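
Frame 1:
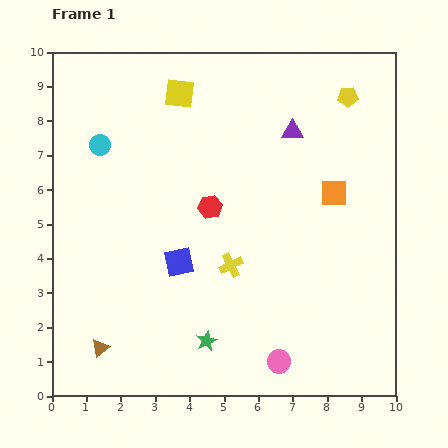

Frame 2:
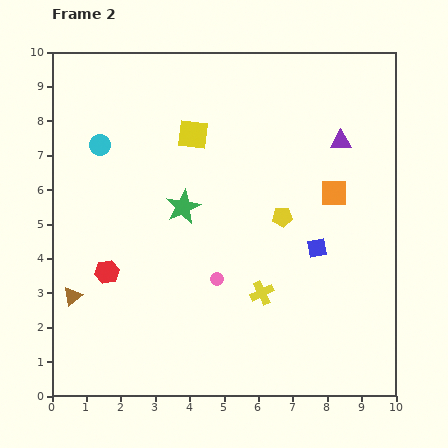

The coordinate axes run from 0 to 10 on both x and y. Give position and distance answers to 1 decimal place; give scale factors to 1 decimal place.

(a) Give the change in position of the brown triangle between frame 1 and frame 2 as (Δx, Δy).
(-0.8, 1.5)

The brown triangle was at (1.4, 1.4) in frame 1 and (0.6, 2.9) in frame 2.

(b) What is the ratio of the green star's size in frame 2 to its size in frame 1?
1.7×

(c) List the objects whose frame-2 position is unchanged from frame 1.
the orange square, the cyan circle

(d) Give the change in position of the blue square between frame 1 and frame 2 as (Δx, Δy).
(4.0, 0.4)

The blue square was at (3.7, 3.9) in frame 1 and (7.7, 4.3) in frame 2.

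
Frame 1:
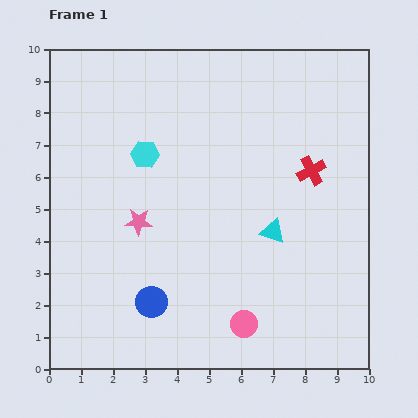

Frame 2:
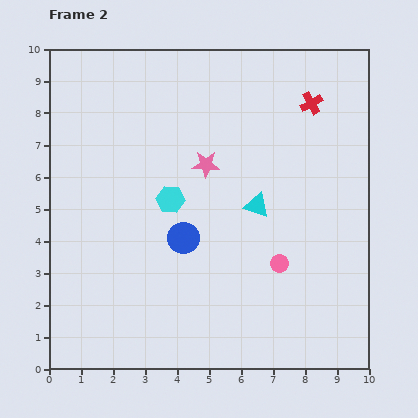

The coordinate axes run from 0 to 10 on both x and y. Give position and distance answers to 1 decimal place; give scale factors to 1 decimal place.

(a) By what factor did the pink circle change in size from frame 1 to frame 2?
0.7×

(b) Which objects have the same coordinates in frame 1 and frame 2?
none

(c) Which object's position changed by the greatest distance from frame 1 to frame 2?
the pink star

(moved 2.8; next 2.2)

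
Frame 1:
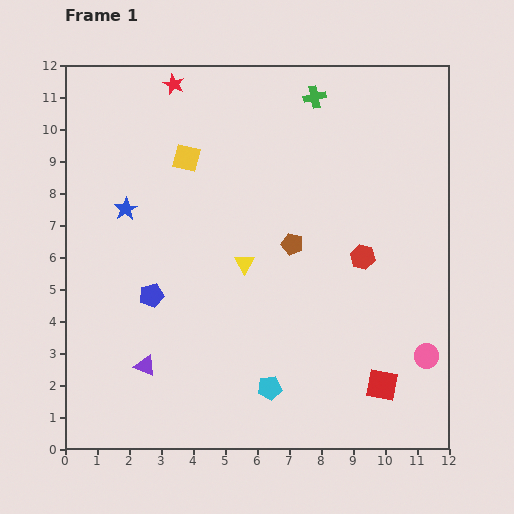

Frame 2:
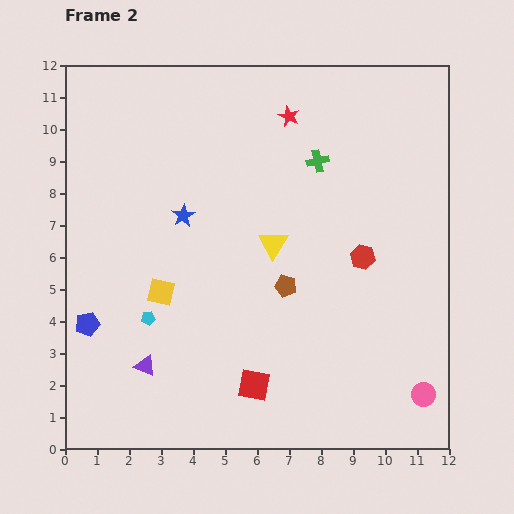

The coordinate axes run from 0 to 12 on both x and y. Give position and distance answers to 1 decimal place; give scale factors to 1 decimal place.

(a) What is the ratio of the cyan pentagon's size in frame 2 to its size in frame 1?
0.6×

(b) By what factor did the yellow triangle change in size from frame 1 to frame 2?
1.5×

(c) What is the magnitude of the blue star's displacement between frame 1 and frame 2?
1.8

The blue star moved from (1.9, 7.5) to (3.7, 7.3), a distance of √(1.8² + 0.2²) ≈ 1.8.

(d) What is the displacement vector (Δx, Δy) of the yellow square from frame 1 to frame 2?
(-0.8, -4.2)

The yellow square was at (3.8, 9.1) in frame 1 and (3.0, 4.9) in frame 2.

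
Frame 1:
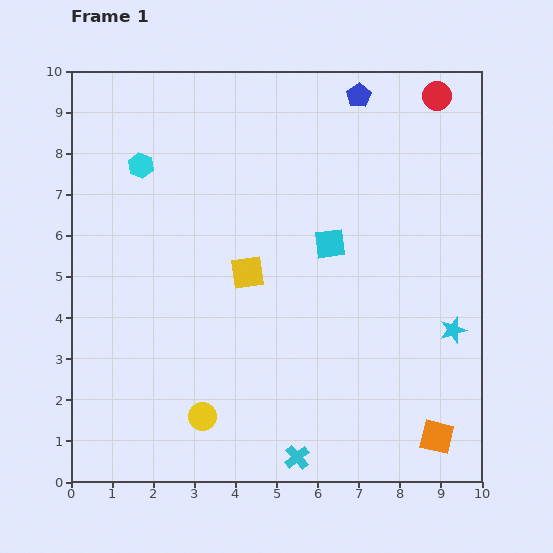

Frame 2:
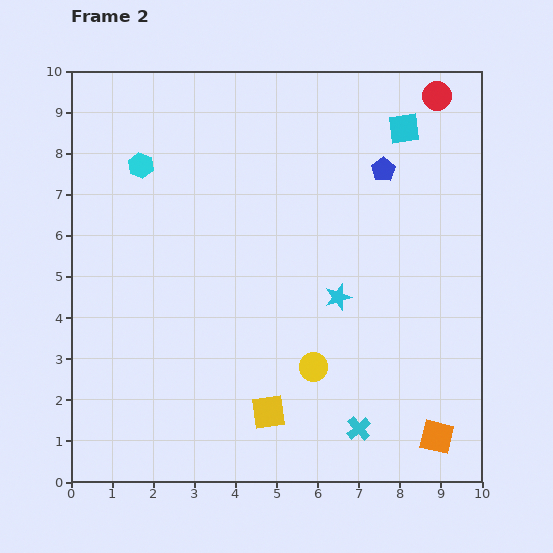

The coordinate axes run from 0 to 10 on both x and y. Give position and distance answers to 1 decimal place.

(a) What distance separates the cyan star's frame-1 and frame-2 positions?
2.9

The cyan star moved from (9.3, 3.7) to (6.5, 4.5), a distance of √(2.8² + 0.8²) ≈ 2.9.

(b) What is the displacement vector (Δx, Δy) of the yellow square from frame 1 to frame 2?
(0.5, -3.4)

The yellow square was at (4.3, 5.1) in frame 1 and (4.8, 1.7) in frame 2.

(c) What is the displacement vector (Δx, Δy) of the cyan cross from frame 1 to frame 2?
(1.5, 0.7)

The cyan cross was at (5.5, 0.6) in frame 1 and (7.0, 1.3) in frame 2.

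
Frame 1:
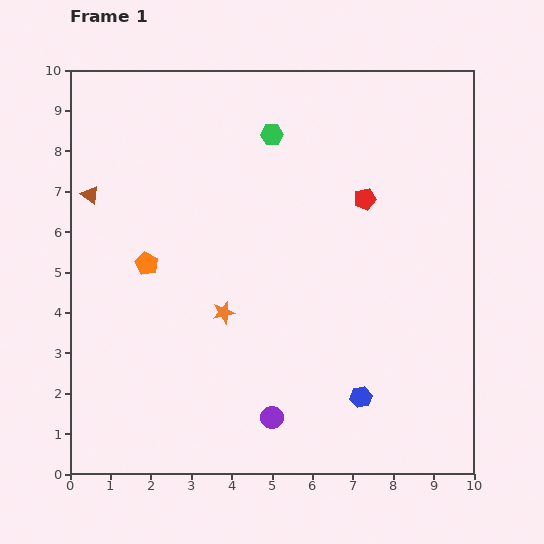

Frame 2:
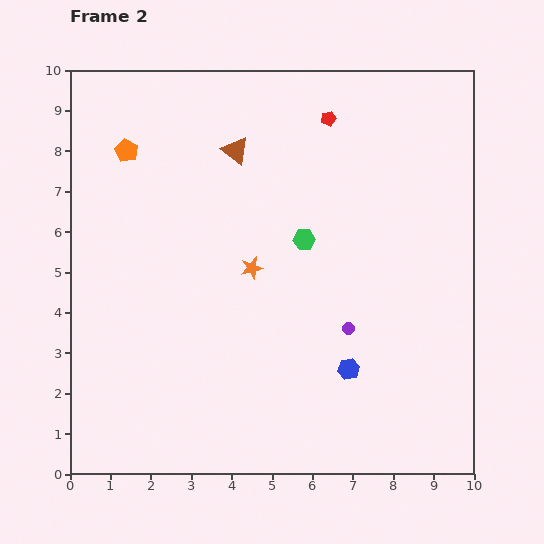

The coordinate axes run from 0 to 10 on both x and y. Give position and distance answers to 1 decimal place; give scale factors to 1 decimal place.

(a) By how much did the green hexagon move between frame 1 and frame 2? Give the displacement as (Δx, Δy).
(0.8, -2.6)

The green hexagon was at (5.0, 8.4) in frame 1 and (5.8, 5.8) in frame 2.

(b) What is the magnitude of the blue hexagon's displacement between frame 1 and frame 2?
0.8

The blue hexagon moved from (7.2, 1.9) to (6.9, 2.6), a distance of √(0.3² + 0.7²) ≈ 0.8.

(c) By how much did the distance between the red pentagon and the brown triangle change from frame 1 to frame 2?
-4.4

Distance in frame 1: 6.8. Distance in frame 2: 2.4.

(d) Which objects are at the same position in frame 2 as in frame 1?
none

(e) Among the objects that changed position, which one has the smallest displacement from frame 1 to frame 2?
the blue hexagon

(moved 0.8)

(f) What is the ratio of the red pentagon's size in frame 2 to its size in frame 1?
0.7×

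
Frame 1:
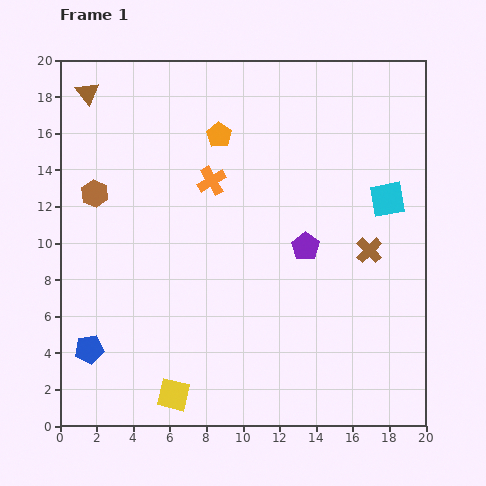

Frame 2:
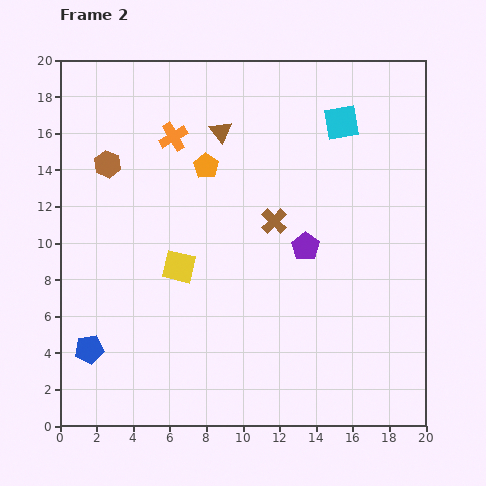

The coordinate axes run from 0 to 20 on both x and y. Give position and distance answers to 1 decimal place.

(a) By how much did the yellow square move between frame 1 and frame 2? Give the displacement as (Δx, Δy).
(0.3, 7.0)

The yellow square was at (6.2, 1.7) in frame 1 and (6.5, 8.7) in frame 2.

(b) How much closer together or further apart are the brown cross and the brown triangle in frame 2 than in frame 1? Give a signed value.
-11.9

Distance in frame 1: 17.6. Distance in frame 2: 5.7.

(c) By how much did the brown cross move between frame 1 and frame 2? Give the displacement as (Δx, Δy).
(-5.2, 1.6)

The brown cross was at (16.9, 9.6) in frame 1 and (11.7, 11.2) in frame 2.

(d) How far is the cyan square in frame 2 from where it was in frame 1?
4.9

The cyan square moved from (17.9, 12.4) to (15.4, 16.6), a distance of √(2.5² + 4.2²) ≈ 4.9.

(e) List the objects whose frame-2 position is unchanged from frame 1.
the purple pentagon, the blue pentagon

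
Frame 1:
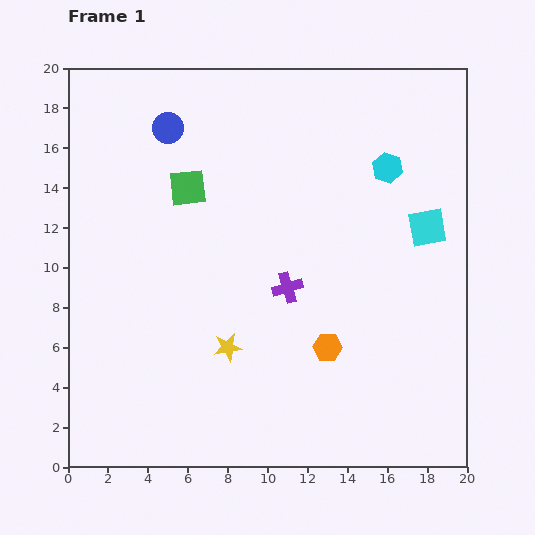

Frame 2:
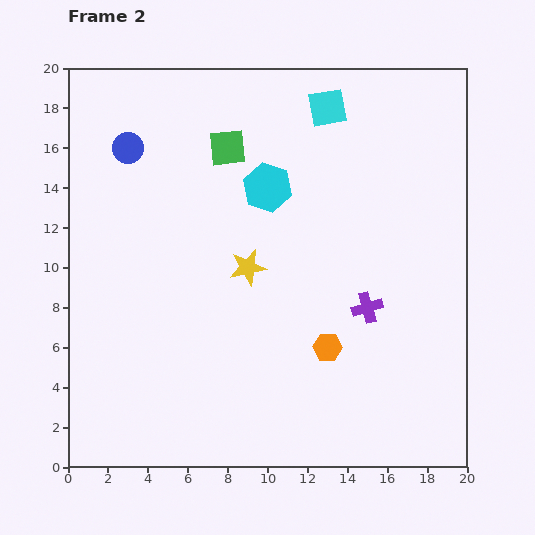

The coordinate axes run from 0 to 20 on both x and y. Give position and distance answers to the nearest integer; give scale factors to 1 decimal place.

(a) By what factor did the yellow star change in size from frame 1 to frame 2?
1.3×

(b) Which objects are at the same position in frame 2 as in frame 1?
the orange hexagon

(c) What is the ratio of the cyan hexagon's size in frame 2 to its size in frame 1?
1.6×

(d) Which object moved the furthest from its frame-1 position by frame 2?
the cyan square

(moved 8; next 6)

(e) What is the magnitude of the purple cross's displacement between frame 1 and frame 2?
4

The purple cross moved from (11, 9) to (15, 8), a distance of √(4² + 1²) ≈ 4.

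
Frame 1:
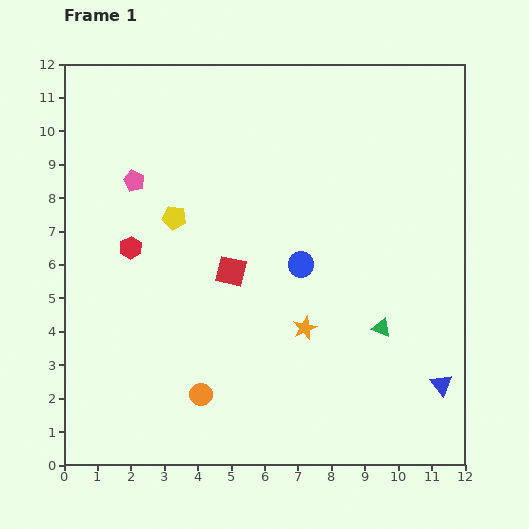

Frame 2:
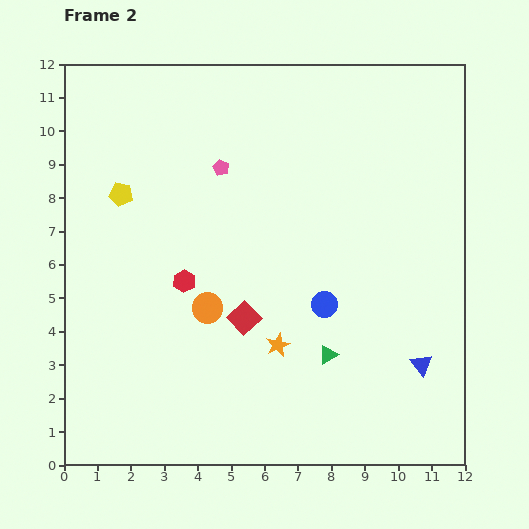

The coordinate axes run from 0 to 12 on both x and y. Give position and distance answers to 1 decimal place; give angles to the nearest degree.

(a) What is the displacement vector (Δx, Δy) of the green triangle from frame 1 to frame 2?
(-1.6, -0.8)

The green triangle was at (9.5, 4.1) in frame 1 and (7.9, 3.3) in frame 2.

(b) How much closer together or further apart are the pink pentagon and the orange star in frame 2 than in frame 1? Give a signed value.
-1.1

Distance in frame 1: 6.7. Distance in frame 2: 5.6.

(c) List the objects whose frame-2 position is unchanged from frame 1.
none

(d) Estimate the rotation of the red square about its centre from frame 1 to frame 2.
33° clockwise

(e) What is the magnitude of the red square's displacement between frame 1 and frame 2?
1.5

The red square moved from (5.0, 5.8) to (5.4, 4.4), a distance of √(0.4² + 1.4²) ≈ 1.5.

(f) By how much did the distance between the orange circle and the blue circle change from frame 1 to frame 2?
-1.4

Distance in frame 1: 4.9. Distance in frame 2: 3.5.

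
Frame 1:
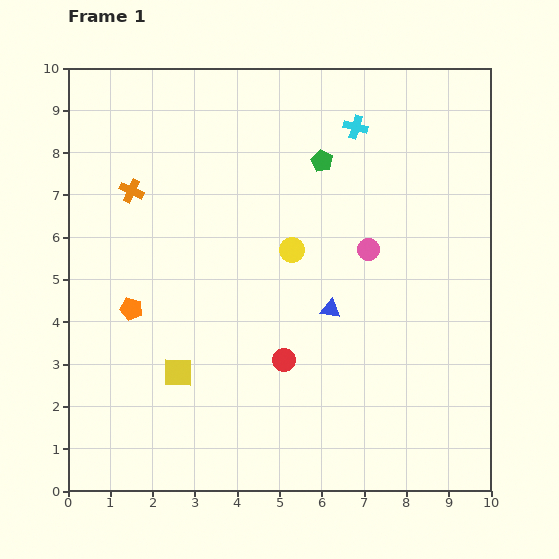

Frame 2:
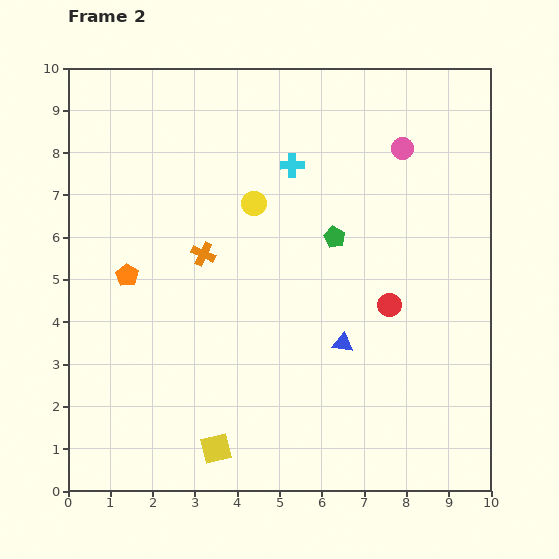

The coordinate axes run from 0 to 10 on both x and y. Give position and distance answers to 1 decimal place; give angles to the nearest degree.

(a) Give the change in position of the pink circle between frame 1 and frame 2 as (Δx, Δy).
(0.8, 2.4)

The pink circle was at (7.1, 5.7) in frame 1 and (7.9, 8.1) in frame 2.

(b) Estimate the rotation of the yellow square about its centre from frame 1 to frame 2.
15° counter-clockwise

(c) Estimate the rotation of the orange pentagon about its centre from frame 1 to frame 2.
19° clockwise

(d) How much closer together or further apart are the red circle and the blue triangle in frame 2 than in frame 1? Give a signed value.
-0.2

Distance in frame 1: 1.6. Distance in frame 2: 1.4.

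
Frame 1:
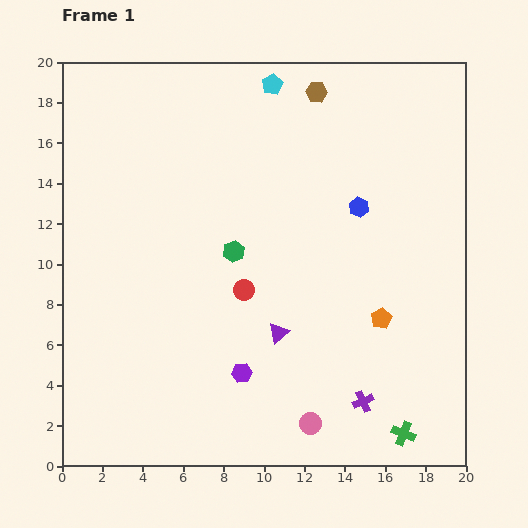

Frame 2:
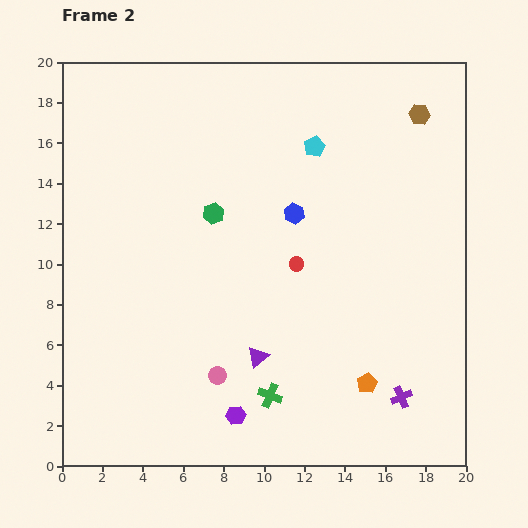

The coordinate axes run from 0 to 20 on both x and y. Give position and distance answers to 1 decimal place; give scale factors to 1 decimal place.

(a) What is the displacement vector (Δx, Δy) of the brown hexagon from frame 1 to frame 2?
(5.1, -1.1)

The brown hexagon was at (12.6, 18.5) in frame 1 and (17.7, 17.4) in frame 2.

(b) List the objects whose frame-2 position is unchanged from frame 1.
none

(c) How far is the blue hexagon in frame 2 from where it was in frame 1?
3.2

The blue hexagon moved from (14.7, 12.8) to (11.5, 12.5), a distance of √(3.2² + 0.3²) ≈ 3.2.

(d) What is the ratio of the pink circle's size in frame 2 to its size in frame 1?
0.8×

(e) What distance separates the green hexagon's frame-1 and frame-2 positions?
2.1

The green hexagon moved from (8.5, 10.6) to (7.5, 12.5), a distance of √(1.0² + 1.9²) ≈ 2.1.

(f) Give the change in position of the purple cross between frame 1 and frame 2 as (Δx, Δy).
(1.9, 0.2)

The purple cross was at (14.9, 3.2) in frame 1 and (16.8, 3.4) in frame 2.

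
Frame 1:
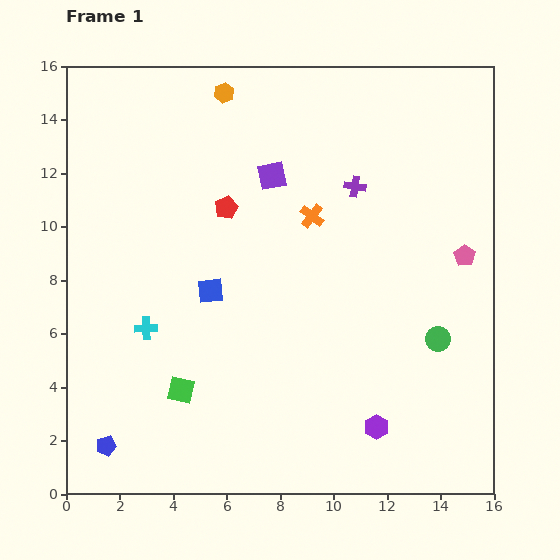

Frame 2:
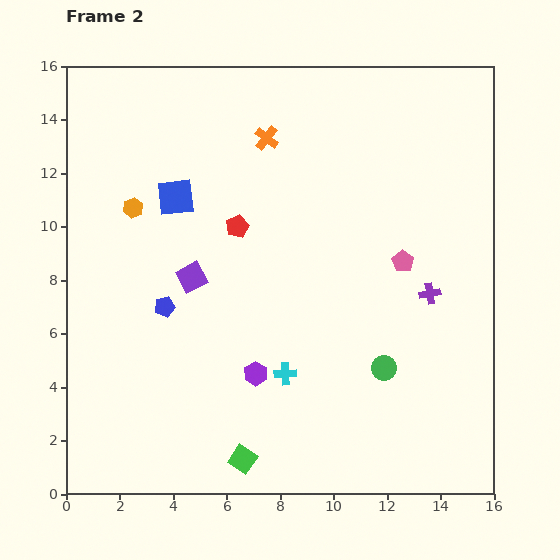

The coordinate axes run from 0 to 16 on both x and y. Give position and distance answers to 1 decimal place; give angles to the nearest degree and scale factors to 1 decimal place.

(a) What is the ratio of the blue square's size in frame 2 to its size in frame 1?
1.5×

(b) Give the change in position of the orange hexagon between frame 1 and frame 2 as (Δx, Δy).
(-3.4, -4.3)

The orange hexagon was at (5.9, 15.0) in frame 1 and (2.5, 10.7) in frame 2.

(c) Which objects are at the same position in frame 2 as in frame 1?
none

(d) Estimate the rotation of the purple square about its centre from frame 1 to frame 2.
16° counter-clockwise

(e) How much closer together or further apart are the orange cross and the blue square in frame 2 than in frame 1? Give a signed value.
-0.7

Distance in frame 1: 4.7. Distance in frame 2: 4.0.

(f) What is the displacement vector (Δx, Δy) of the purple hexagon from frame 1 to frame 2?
(-4.5, 2.0)

The purple hexagon was at (11.6, 2.5) in frame 1 and (7.1, 4.5) in frame 2.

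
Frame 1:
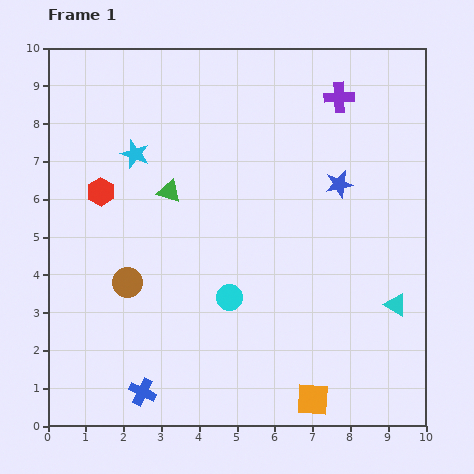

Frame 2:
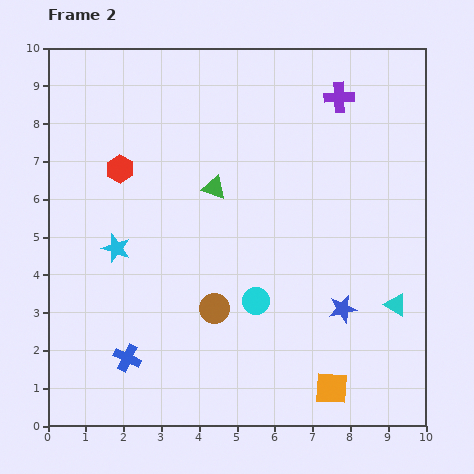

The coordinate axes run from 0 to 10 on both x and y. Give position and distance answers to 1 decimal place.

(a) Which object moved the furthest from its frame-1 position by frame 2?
the blue star

(moved 3.3; next 2.5)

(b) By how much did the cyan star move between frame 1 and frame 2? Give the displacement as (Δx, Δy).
(-0.5, -2.5)

The cyan star was at (2.3, 7.2) in frame 1 and (1.8, 4.7) in frame 2.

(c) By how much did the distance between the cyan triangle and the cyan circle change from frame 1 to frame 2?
-0.7

Distance in frame 1: 4.4. Distance in frame 2: 3.7.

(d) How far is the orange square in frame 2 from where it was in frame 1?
0.6

The orange square moved from (7.0, 0.7) to (7.5, 1.0), a distance of √(0.5² + 0.3²) ≈ 0.6.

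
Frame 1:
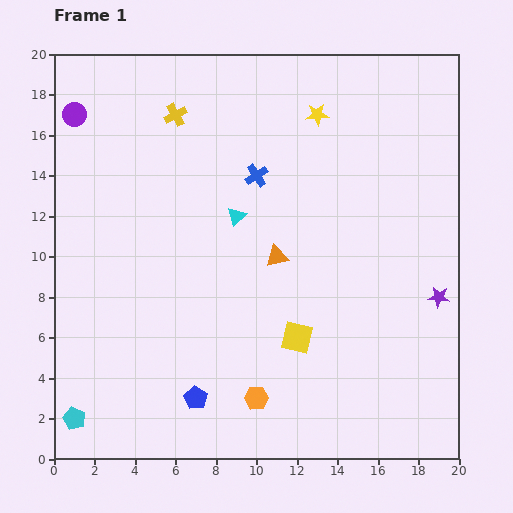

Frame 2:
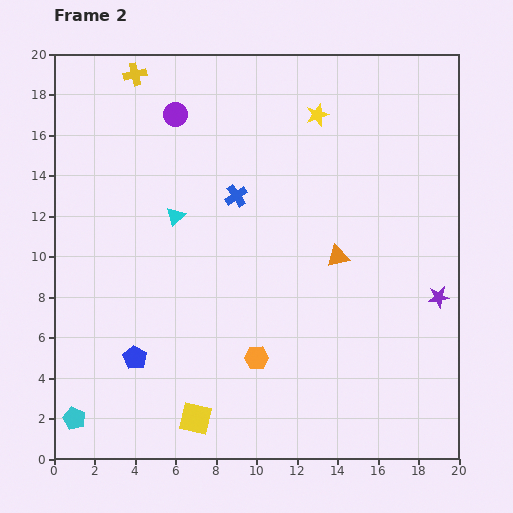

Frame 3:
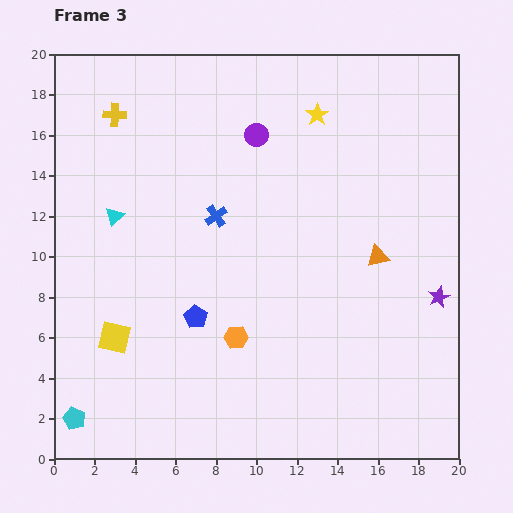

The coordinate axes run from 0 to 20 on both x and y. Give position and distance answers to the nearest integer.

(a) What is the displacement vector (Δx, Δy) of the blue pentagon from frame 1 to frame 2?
(-3, 2)

The blue pentagon was at (7, 3) in frame 1 and (4, 5) in frame 2.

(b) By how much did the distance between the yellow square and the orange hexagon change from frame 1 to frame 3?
+2

Distance in frame 1: 4. Distance in frame 3: 6.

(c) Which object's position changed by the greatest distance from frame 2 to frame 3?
the yellow square

(moved 6; next 4)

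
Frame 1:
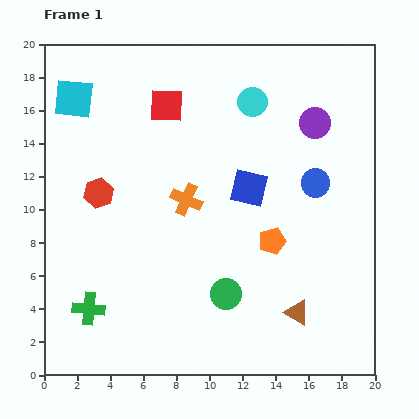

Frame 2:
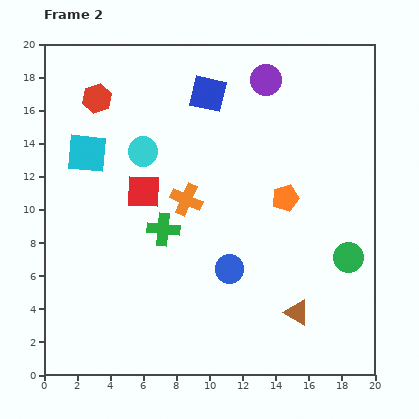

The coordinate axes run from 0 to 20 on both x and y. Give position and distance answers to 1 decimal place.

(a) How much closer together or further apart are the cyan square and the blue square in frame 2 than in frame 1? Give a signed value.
-3.8

Distance in frame 1: 11.9. Distance in frame 2: 8.1.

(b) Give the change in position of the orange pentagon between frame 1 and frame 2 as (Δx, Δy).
(0.8, 2.6)

The orange pentagon was at (13.8, 8.1) in frame 1 and (14.6, 10.7) in frame 2.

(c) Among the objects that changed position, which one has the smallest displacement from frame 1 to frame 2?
the orange pentagon

(moved 2.7)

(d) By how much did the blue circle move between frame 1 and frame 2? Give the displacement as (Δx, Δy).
(-5.2, -5.2)

The blue circle was at (16.4, 11.6) in frame 1 and (11.2, 6.4) in frame 2.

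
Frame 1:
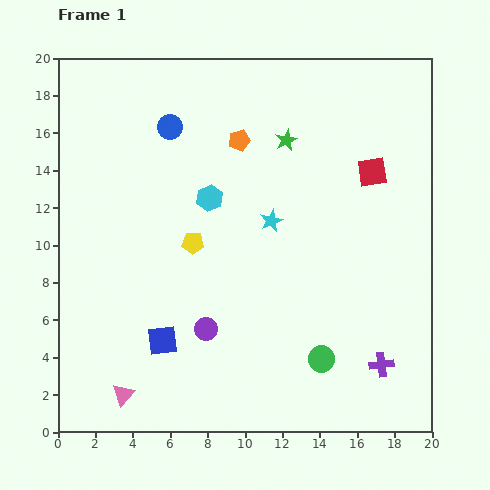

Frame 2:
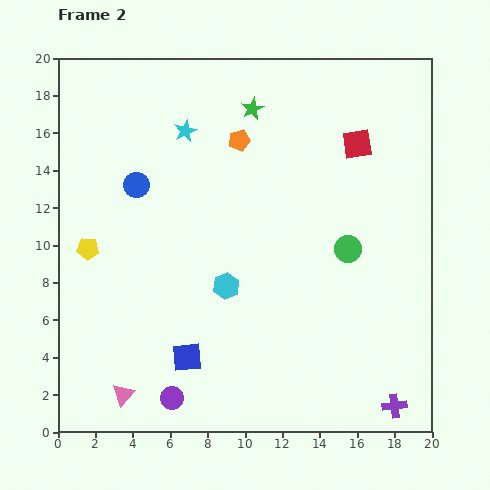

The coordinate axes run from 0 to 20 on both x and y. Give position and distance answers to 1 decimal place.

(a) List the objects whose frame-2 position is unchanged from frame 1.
the pink triangle, the orange pentagon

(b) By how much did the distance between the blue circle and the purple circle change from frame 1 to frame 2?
+0.6

Distance in frame 1: 11.0. Distance in frame 2: 11.6.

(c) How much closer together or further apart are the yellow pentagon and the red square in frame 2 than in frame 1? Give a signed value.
+5.2

Distance in frame 1: 10.3. Distance in frame 2: 15.5.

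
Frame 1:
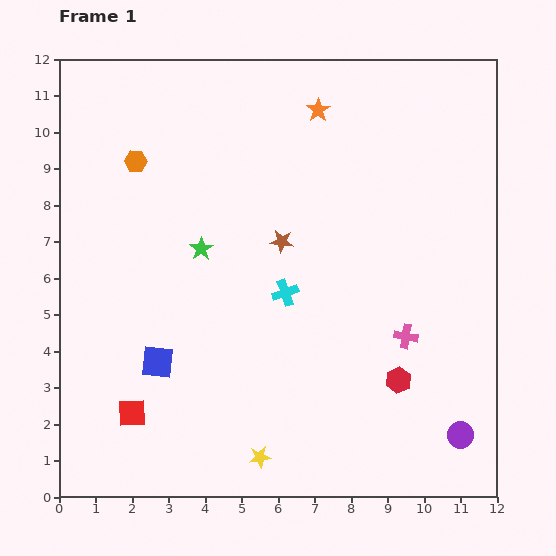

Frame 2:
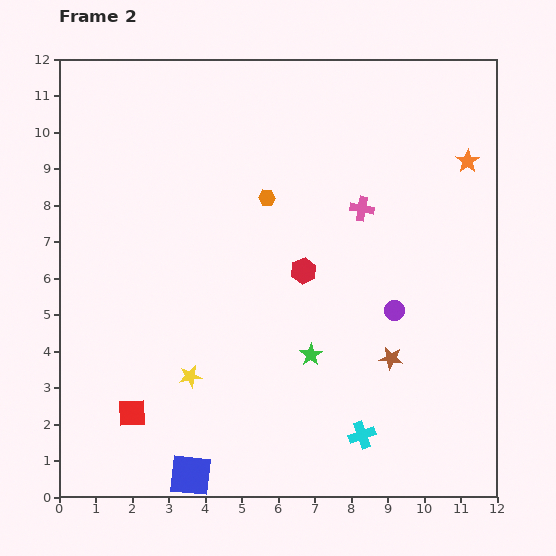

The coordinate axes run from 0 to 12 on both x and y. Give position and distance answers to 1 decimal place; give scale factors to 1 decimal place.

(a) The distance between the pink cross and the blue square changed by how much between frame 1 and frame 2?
+1.9

Distance in frame 1: 6.8. Distance in frame 2: 8.7.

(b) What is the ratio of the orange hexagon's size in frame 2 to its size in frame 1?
0.8×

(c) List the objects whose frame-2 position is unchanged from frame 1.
the red square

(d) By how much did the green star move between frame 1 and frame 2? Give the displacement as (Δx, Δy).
(3.0, -2.9)

The green star was at (3.9, 6.8) in frame 1 and (6.9, 3.9) in frame 2.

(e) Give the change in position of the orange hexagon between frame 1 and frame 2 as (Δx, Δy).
(3.6, -1.0)

The orange hexagon was at (2.1, 9.2) in frame 1 and (5.7, 8.2) in frame 2.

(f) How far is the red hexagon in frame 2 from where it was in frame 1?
4.0

The red hexagon moved from (9.3, 3.2) to (6.7, 6.2), a distance of √(2.6² + 3.0²) ≈ 4.0.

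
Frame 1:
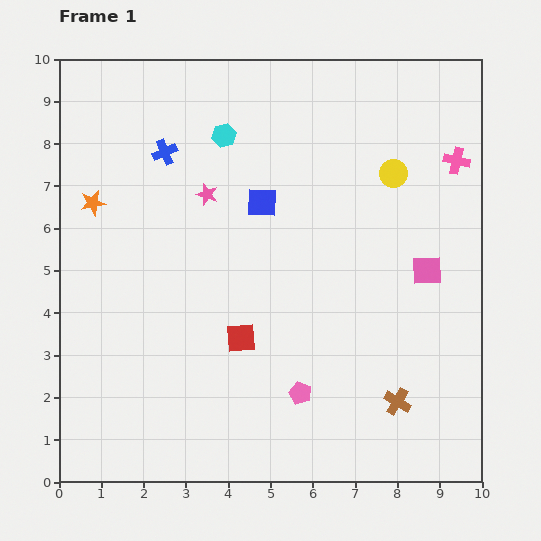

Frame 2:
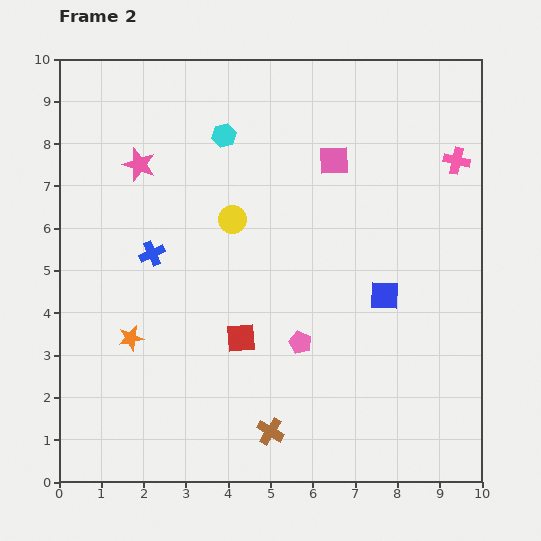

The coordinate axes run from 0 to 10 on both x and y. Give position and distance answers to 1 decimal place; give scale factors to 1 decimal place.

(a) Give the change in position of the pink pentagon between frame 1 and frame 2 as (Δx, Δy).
(0.0, 1.2)

The pink pentagon was at (5.7, 2.1) in frame 1 and (5.7, 3.3) in frame 2.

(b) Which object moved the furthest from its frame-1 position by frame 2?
the yellow circle

(moved 4.0; next 3.6)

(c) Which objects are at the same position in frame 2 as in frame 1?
the cyan hexagon, the pink cross, the red square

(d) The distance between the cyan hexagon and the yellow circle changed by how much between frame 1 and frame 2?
-2.1

Distance in frame 1: 4.1. Distance in frame 2: 2.0.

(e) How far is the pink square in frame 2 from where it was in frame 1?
3.4

The pink square moved from (8.7, 5.0) to (6.5, 7.6), a distance of √(2.2² + 2.6²) ≈ 3.4.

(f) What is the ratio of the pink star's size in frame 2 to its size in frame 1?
1.5×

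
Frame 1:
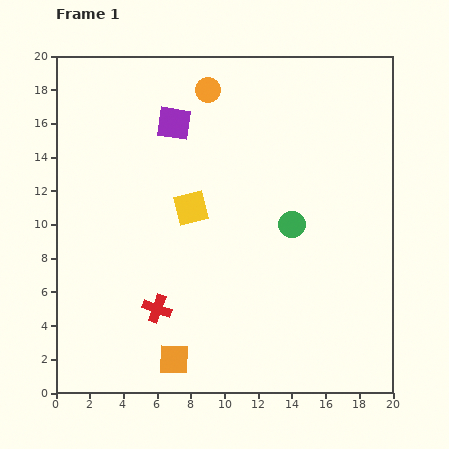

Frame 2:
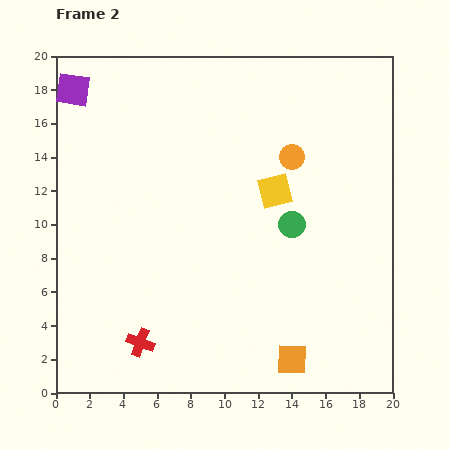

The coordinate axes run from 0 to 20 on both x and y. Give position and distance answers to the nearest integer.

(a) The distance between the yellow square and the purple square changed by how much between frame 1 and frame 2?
+8

Distance in frame 1: 5. Distance in frame 2: 13.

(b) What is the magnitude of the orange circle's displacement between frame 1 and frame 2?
6

The orange circle moved from (9, 18) to (14, 14), a distance of √(5² + 4²) ≈ 6.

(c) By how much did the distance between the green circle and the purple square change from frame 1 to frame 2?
+6

Distance in frame 1: 9. Distance in frame 2: 15.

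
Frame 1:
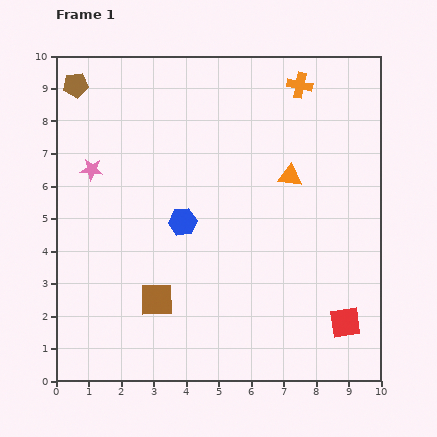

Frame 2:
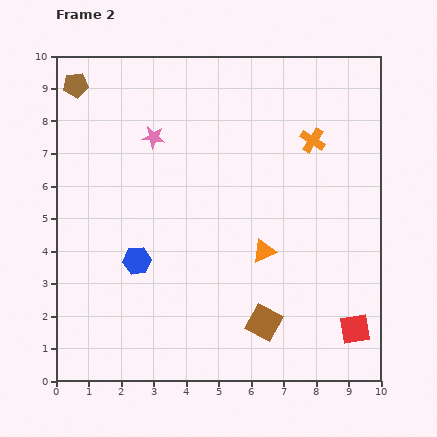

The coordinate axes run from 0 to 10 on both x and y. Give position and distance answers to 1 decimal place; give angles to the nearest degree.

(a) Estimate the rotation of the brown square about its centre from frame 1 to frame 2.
30° clockwise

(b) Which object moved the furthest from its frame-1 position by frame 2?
the brown square

(moved 3.4; next 2.4)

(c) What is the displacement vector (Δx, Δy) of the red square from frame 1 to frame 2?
(0.3, -0.2)

The red square was at (8.9, 1.8) in frame 1 and (9.2, 1.6) in frame 2.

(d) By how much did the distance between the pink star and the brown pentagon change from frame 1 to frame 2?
+0.3

Distance in frame 1: 2.6. Distance in frame 2: 2.9.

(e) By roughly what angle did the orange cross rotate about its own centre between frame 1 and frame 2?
21° clockwise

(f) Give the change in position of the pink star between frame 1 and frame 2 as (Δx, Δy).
(1.9, 1.0)

The pink star was at (1.1, 6.5) in frame 1 and (3.0, 7.5) in frame 2.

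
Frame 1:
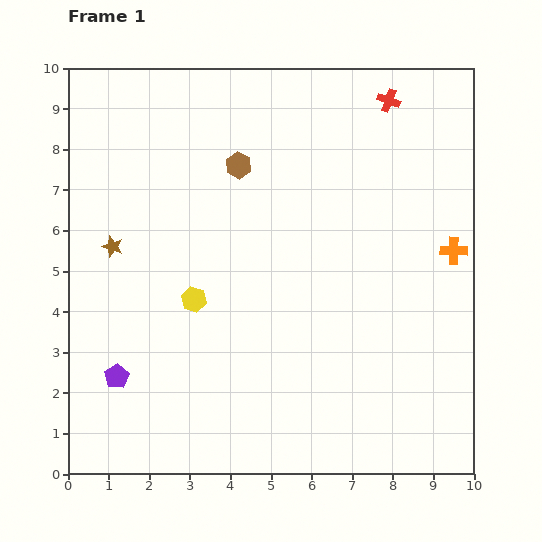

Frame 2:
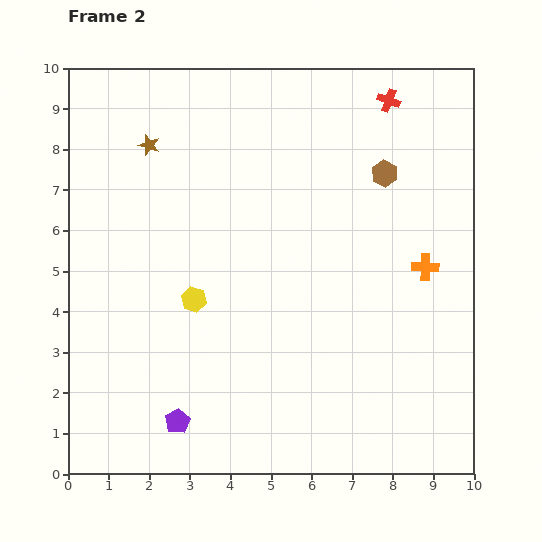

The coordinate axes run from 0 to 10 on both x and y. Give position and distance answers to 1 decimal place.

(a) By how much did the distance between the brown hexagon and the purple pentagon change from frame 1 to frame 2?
+2.0

Distance in frame 1: 6.0. Distance in frame 2: 8.0.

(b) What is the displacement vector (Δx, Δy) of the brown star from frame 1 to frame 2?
(0.9, 2.5)

The brown star was at (1.1, 5.6) in frame 1 and (2.0, 8.1) in frame 2.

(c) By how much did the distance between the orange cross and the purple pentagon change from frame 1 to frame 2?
-1.7

Distance in frame 1: 8.9. Distance in frame 2: 7.2.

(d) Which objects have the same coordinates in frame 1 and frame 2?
the yellow hexagon, the red cross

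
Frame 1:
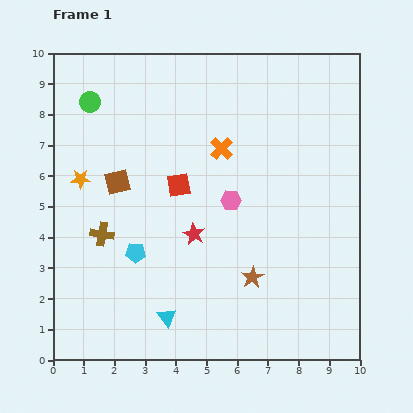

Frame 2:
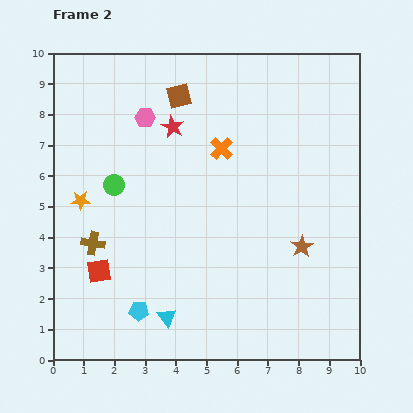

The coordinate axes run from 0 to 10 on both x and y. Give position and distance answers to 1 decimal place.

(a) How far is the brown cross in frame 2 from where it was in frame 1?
0.4

The brown cross moved from (1.6, 4.1) to (1.3, 3.8), a distance of √(0.3² + 0.3²) ≈ 0.4.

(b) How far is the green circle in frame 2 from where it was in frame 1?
2.8

The green circle moved from (1.2, 8.4) to (2.0, 5.7), a distance of √(0.8² + 2.7²) ≈ 2.8.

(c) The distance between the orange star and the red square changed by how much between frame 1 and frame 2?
-0.8

Distance in frame 1: 3.2. Distance in frame 2: 2.4.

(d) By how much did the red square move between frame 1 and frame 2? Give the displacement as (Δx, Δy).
(-2.6, -2.8)

The red square was at (4.1, 5.7) in frame 1 and (1.5, 2.9) in frame 2.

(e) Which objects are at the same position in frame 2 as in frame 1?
the orange cross, the cyan triangle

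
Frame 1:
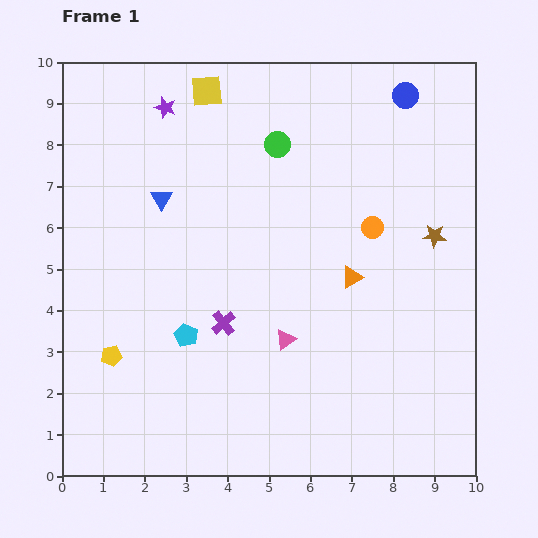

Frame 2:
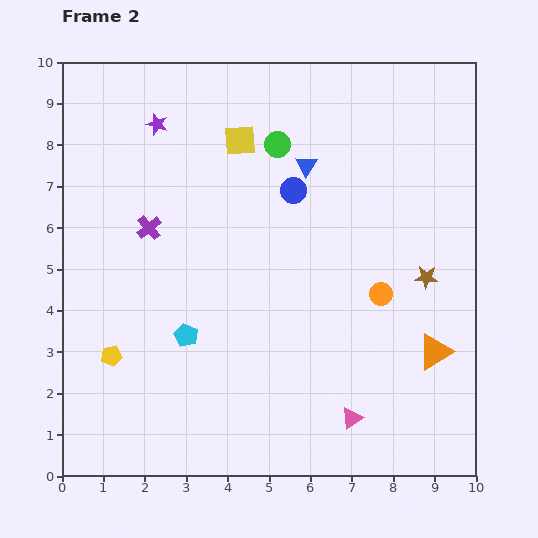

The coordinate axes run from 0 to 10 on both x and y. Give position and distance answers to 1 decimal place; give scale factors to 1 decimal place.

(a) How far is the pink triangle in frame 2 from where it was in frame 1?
2.5

The pink triangle moved from (5.4, 3.3) to (7.0, 1.4), a distance of √(1.6² + 1.9²) ≈ 2.5.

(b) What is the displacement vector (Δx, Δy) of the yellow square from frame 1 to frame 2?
(0.8, -1.2)

The yellow square was at (3.5, 9.3) in frame 1 and (4.3, 8.1) in frame 2.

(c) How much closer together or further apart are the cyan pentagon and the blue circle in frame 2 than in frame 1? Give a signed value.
-3.5

Distance in frame 1: 7.9. Distance in frame 2: 4.4.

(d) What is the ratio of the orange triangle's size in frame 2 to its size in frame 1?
1.6×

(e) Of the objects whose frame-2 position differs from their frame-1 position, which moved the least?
the purple star

(moved 0.4)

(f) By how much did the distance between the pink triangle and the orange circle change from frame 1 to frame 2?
-0.3

Distance in frame 1: 3.4. Distance in frame 2: 3.1.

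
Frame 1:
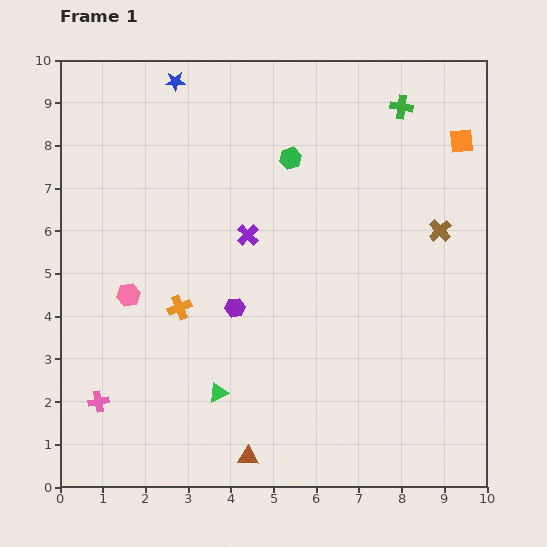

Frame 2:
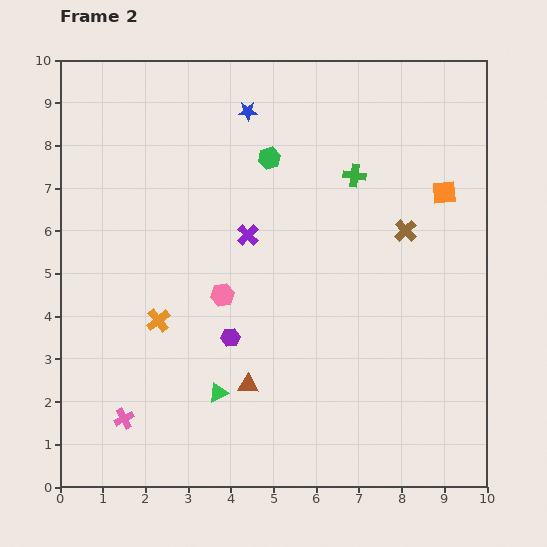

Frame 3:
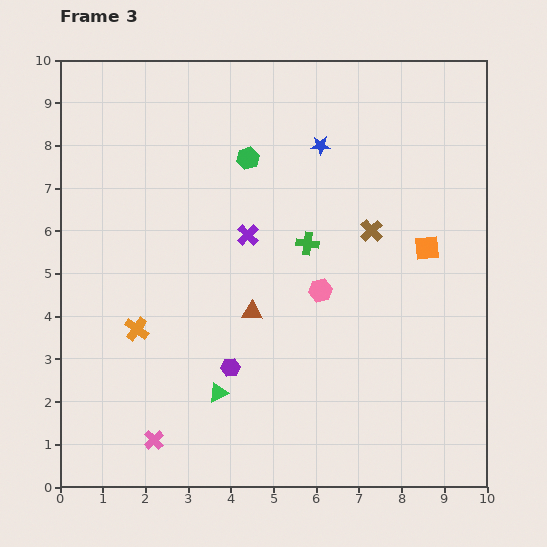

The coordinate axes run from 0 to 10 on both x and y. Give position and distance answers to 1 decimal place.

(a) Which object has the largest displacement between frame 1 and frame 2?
the pink hexagon

(moved 2.2; next 1.9)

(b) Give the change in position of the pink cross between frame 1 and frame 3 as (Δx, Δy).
(1.3, -0.9)

The pink cross was at (0.9, 2.0) in frame 1 and (2.2, 1.1) in frame 3.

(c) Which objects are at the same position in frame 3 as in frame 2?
the purple cross, the green triangle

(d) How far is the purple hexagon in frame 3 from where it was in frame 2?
0.7

The purple hexagon moved from (4.0, 3.5) to (4.0, 2.8), a distance of √(0.0² + 0.7²) ≈ 0.7.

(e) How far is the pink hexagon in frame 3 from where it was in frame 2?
2.3

The pink hexagon moved from (3.8, 4.5) to (6.1, 4.6), a distance of √(2.3² + 0.1²) ≈ 2.3.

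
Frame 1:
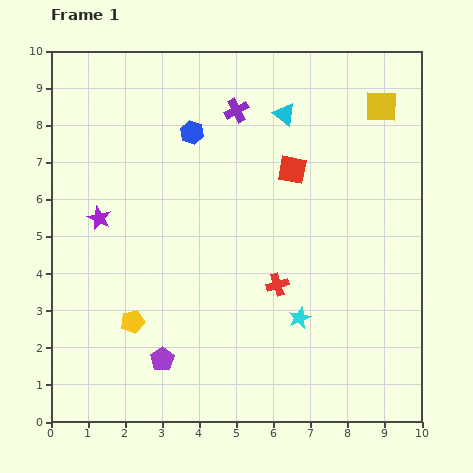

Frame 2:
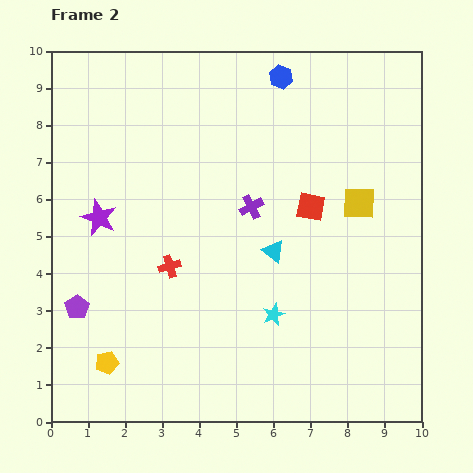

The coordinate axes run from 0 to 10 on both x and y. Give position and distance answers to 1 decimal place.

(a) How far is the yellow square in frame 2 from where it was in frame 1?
2.7

The yellow square moved from (8.9, 8.5) to (8.3, 5.9), a distance of √(0.6² + 2.6²) ≈ 2.7.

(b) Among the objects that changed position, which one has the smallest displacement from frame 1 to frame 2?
the cyan star

(moved 0.7)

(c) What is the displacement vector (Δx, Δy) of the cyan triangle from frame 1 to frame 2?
(-0.3, -3.7)

The cyan triangle was at (6.3, 8.3) in frame 1 and (6.0, 4.6) in frame 2.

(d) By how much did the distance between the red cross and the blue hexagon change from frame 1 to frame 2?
+1.2

Distance in frame 1: 4.7. Distance in frame 2: 5.9.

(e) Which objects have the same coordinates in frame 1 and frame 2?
the purple star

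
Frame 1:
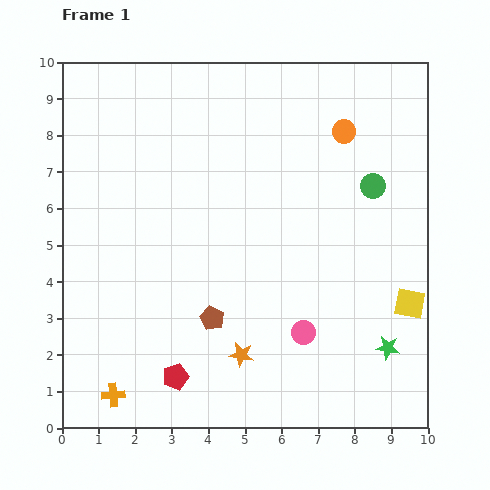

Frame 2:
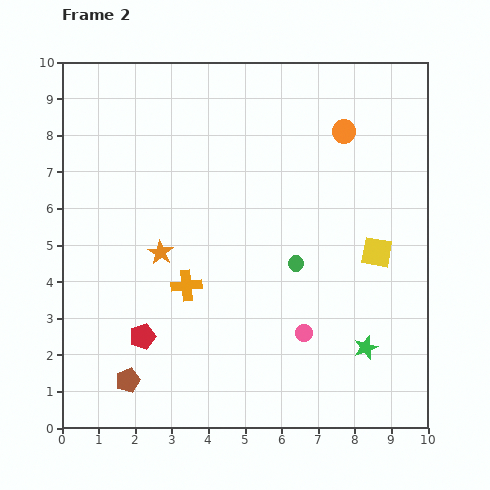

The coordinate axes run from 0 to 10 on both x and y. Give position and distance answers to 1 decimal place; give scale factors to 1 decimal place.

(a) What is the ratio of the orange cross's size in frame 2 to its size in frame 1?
1.3×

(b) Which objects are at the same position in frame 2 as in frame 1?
the orange circle, the pink circle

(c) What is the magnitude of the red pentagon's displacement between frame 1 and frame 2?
1.4

The red pentagon moved from (3.1, 1.4) to (2.2, 2.5), a distance of √(0.9² + 1.1²) ≈ 1.4.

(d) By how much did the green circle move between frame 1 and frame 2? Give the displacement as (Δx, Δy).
(-2.1, -2.1)

The green circle was at (8.5, 6.6) in frame 1 and (6.4, 4.5) in frame 2.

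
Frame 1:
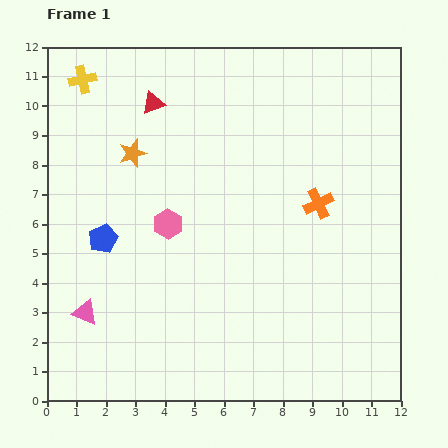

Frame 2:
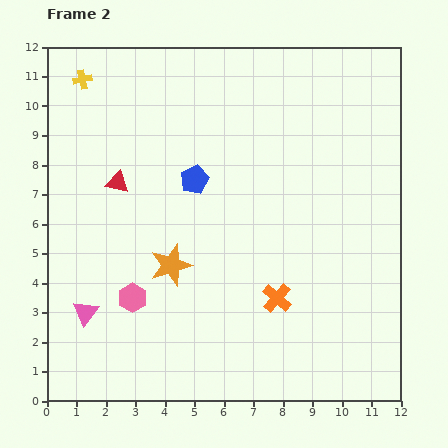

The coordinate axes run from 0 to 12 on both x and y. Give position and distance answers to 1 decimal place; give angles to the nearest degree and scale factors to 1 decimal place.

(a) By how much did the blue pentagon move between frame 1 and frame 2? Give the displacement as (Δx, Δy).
(3.1, 2.0)

The blue pentagon was at (1.9, 5.5) in frame 1 and (5.0, 7.5) in frame 2.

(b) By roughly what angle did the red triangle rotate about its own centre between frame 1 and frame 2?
33° clockwise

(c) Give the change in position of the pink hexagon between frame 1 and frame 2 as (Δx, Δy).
(-1.2, -2.5)

The pink hexagon was at (4.1, 6.0) in frame 1 and (2.9, 3.5) in frame 2.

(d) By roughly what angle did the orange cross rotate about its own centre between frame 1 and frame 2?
23° counter-clockwise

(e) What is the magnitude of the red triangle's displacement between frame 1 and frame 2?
3.0

The red triangle moved from (3.6, 10.1) to (2.4, 7.4), a distance of √(1.2² + 2.7²) ≈ 3.0.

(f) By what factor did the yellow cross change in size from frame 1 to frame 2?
0.7×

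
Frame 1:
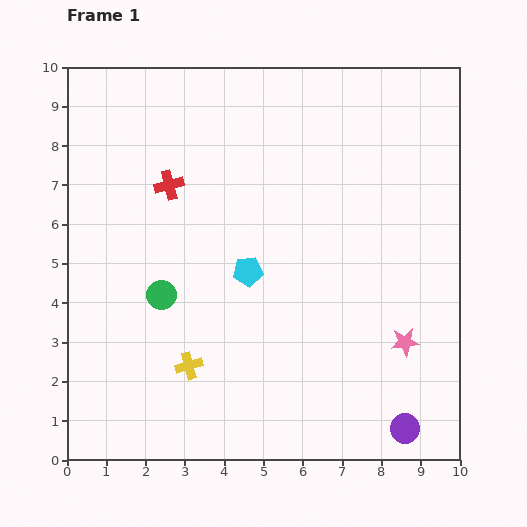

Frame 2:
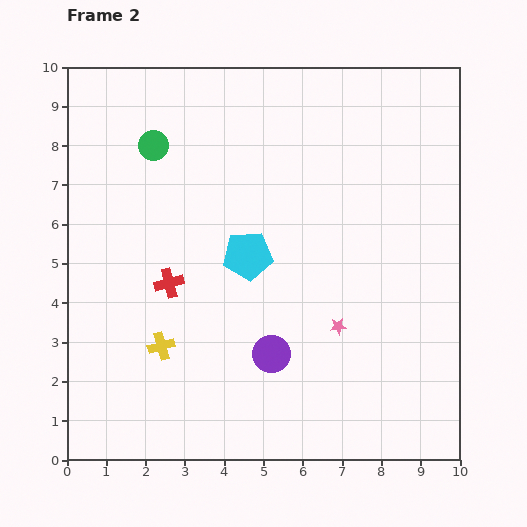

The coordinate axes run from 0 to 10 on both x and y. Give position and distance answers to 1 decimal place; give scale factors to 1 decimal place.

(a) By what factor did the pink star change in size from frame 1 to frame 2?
0.6×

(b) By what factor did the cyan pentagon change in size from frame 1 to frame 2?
1.7×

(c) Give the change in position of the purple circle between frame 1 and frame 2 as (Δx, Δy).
(-3.4, 1.9)

The purple circle was at (8.6, 0.8) in frame 1 and (5.2, 2.7) in frame 2.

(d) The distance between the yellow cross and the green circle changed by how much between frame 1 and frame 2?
+3.2

Distance in frame 1: 1.9. Distance in frame 2: 5.1.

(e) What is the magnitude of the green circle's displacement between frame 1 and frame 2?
3.8

The green circle moved from (2.4, 4.2) to (2.2, 8.0), a distance of √(0.2² + 3.8²) ≈ 3.8.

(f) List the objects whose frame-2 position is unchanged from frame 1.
none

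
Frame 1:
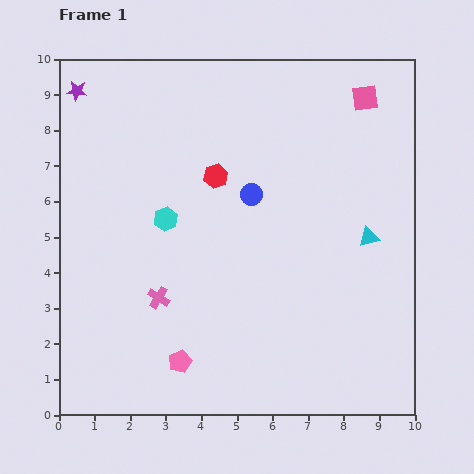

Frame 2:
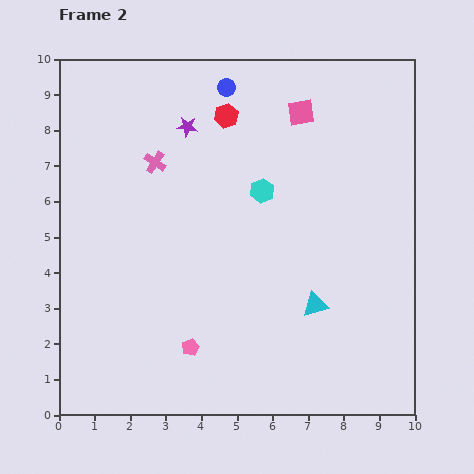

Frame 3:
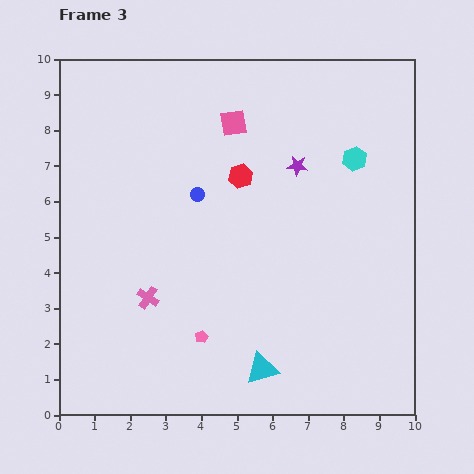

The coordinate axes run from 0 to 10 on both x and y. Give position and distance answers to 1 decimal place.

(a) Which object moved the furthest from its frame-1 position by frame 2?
the pink cross

(moved 3.8; next 3.3)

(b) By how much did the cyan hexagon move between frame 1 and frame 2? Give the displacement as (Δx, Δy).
(2.7, 0.8)

The cyan hexagon was at (3.0, 5.5) in frame 1 and (5.7, 6.3) in frame 2.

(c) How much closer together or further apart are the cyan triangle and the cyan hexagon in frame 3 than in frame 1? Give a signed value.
+0.7

Distance in frame 1: 5.7. Distance in frame 3: 6.4.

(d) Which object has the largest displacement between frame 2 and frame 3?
the pink cross

(moved 3.8; next 3.3)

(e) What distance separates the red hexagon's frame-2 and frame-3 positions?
1.7

The red hexagon moved from (4.7, 8.4) to (5.1, 6.7), a distance of √(0.4² + 1.7²) ≈ 1.7.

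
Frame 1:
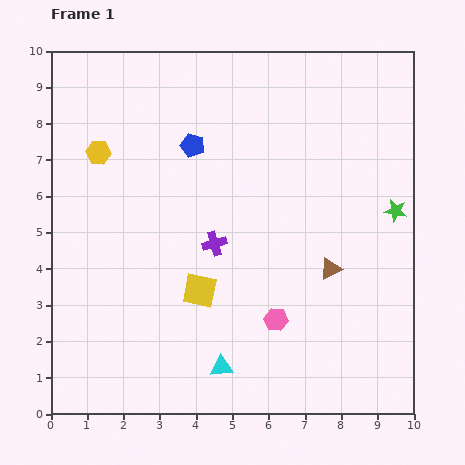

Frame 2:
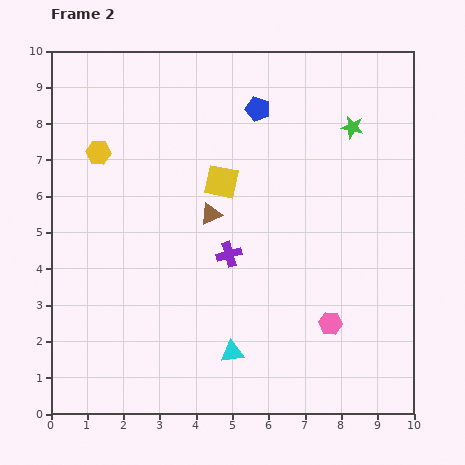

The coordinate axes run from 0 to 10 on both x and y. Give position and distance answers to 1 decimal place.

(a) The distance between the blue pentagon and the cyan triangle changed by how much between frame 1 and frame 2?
+0.5

Distance in frame 1: 6.2. Distance in frame 2: 6.7.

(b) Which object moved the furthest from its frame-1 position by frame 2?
the brown triangle

(moved 3.6; next 3.1)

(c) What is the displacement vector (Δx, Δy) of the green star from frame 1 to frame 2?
(-1.2, 2.3)

The green star was at (9.5, 5.6) in frame 1 and (8.3, 7.9) in frame 2.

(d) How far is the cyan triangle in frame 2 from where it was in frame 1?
0.5

The cyan triangle moved from (4.7, 1.3) to (5.0, 1.7), a distance of √(0.3² + 0.4²) ≈ 0.5.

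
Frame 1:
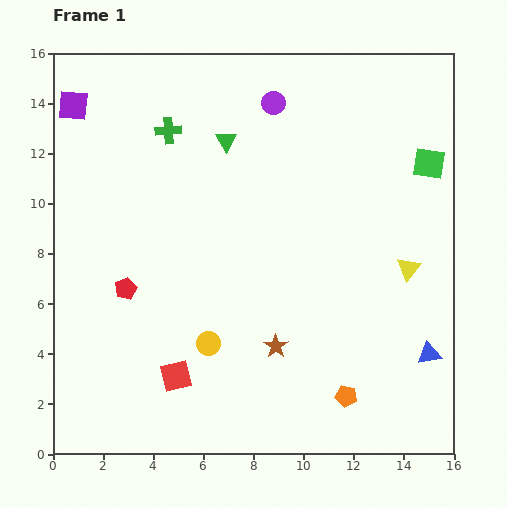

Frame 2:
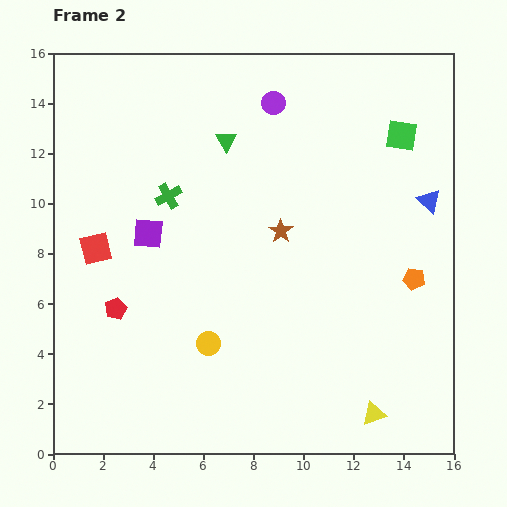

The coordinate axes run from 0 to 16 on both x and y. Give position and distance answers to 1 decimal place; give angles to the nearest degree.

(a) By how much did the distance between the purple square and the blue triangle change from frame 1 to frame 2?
-6.0

Distance in frame 1: 17.3. Distance in frame 2: 11.3.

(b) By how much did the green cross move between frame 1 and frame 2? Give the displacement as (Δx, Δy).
(0.0, -2.6)

The green cross was at (4.6, 12.9) in frame 1 and (4.6, 10.3) in frame 2.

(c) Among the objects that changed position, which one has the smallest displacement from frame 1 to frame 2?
the red pentagon

(moved 0.9)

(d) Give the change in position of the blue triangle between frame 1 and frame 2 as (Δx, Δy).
(0.0, 6.1)

The blue triangle was at (15.0, 4.0) in frame 1 and (15.0, 10.1) in frame 2.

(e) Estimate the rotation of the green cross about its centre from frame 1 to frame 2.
26° counter-clockwise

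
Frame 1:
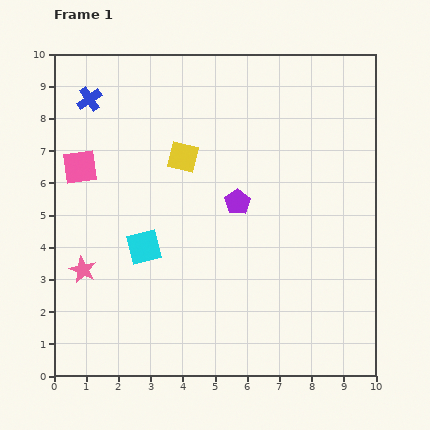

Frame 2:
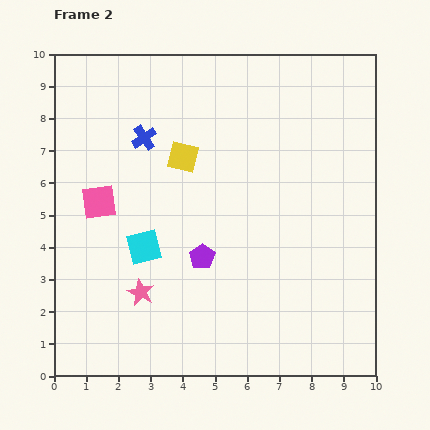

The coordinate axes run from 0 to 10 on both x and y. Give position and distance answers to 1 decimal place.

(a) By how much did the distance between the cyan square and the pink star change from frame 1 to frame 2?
-0.6

Distance in frame 1: 2.0. Distance in frame 2: 1.4.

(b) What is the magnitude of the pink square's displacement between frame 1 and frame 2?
1.3

The pink square moved from (0.8, 6.5) to (1.4, 5.4), a distance of √(0.6² + 1.1²) ≈ 1.3.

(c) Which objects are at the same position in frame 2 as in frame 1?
the yellow square, the cyan square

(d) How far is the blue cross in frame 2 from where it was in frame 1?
2.1

The blue cross moved from (1.1, 8.6) to (2.8, 7.4), a distance of √(1.7² + 1.2²) ≈ 2.1.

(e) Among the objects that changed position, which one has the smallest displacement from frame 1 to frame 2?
the pink square

(moved 1.3)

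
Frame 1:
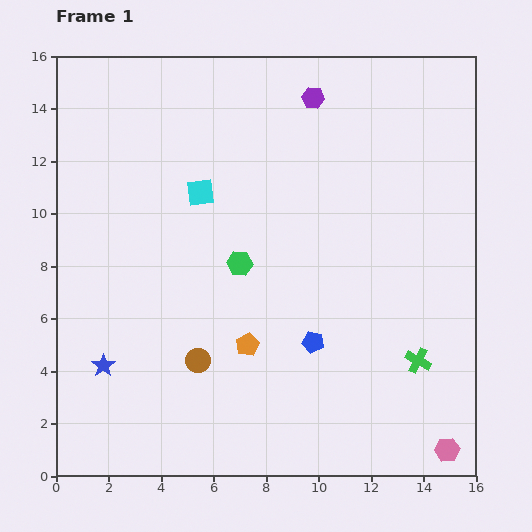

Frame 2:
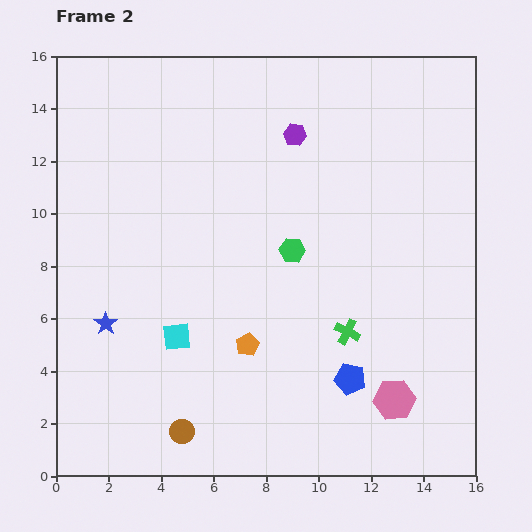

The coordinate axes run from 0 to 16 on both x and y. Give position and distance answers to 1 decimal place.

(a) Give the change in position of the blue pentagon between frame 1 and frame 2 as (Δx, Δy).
(1.4, -1.4)

The blue pentagon was at (9.8, 5.1) in frame 1 and (11.2, 3.7) in frame 2.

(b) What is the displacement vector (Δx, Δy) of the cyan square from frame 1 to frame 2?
(-0.9, -5.5)

The cyan square was at (5.5, 10.8) in frame 1 and (4.6, 5.3) in frame 2.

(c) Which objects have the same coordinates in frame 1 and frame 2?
the orange pentagon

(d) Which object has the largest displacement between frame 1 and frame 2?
the cyan square

(moved 5.6; next 2.9)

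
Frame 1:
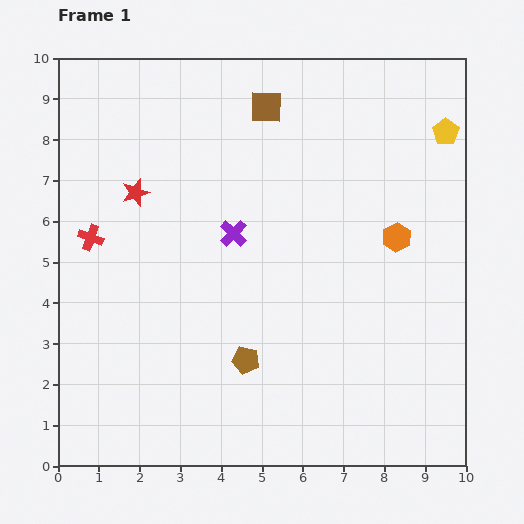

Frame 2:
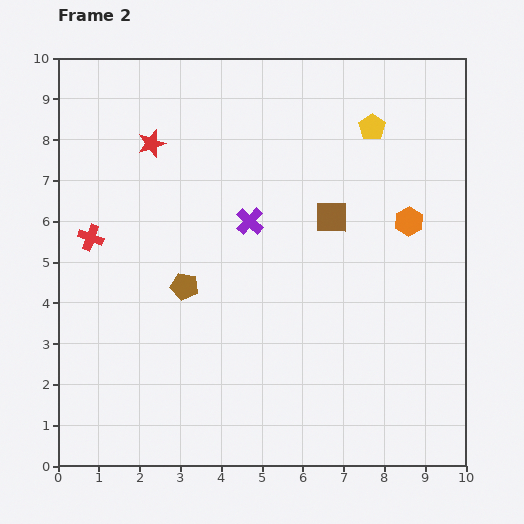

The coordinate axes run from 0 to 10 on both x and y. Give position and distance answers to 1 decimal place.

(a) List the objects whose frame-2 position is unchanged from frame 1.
the red cross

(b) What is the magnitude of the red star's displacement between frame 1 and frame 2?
1.3

The red star moved from (1.9, 6.7) to (2.3, 7.9), a distance of √(0.4² + 1.2²) ≈ 1.3.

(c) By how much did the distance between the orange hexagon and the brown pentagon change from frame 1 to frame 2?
+0.9

Distance in frame 1: 4.8. Distance in frame 2: 5.7.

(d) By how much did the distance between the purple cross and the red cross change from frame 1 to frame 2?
+0.4

Distance in frame 1: 3.5. Distance in frame 2: 3.9.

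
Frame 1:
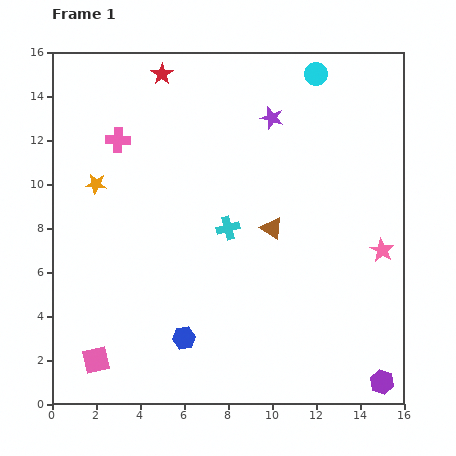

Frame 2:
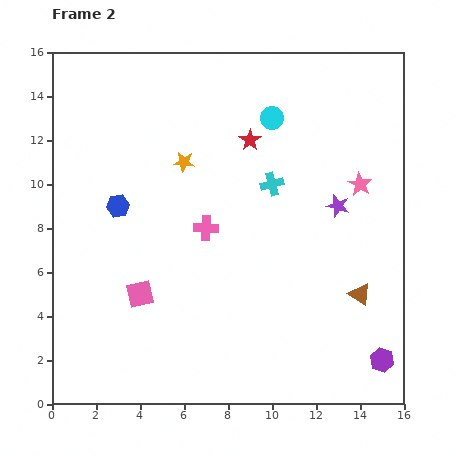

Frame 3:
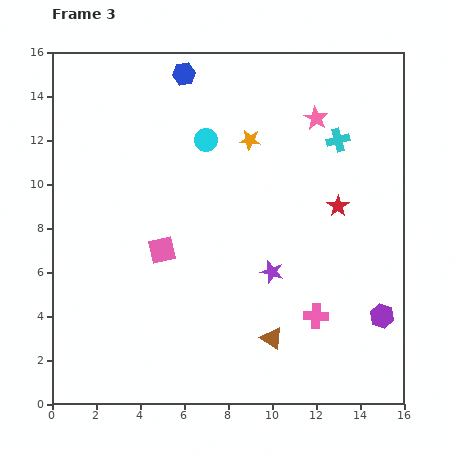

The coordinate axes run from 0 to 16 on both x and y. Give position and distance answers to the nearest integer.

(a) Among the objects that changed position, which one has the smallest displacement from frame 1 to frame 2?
the purple hexagon

(moved 1)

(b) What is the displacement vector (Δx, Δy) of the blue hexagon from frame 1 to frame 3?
(0, 12)

The blue hexagon was at (6, 3) in frame 1 and (6, 15) in frame 3.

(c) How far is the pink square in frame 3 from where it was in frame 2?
2

The pink square moved from (4, 5) to (5, 7), a distance of √(1² + 2²) ≈ 2.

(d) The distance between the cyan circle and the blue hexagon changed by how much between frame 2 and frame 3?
-5

Distance in frame 2: 8. Distance in frame 3: 3.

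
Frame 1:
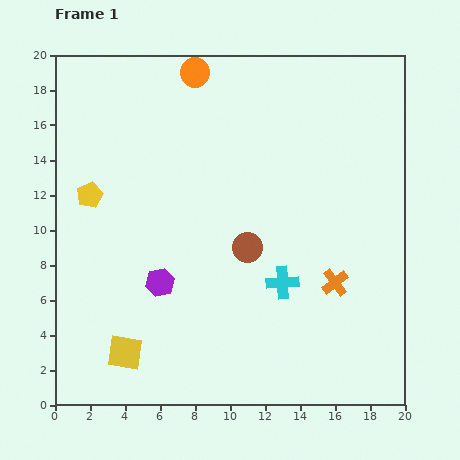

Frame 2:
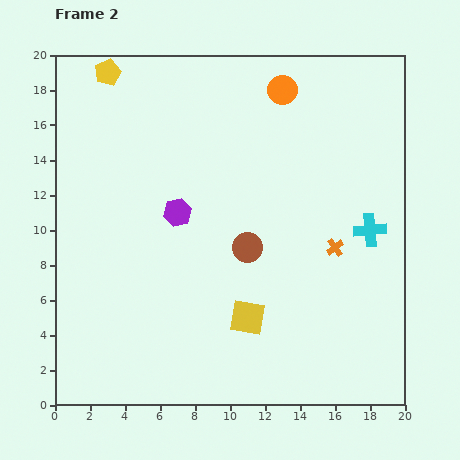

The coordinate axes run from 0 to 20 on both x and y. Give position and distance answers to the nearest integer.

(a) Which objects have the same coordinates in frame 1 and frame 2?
the brown circle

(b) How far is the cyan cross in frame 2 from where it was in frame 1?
6

The cyan cross moved from (13, 7) to (18, 10), a distance of √(5² + 3²) ≈ 6.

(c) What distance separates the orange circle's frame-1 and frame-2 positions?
5

The orange circle moved from (8, 19) to (13, 18), a distance of √(5² + 1²) ≈ 5.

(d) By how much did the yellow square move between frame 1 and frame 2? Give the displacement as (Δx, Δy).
(7, 2)

The yellow square was at (4, 3) in frame 1 and (11, 5) in frame 2.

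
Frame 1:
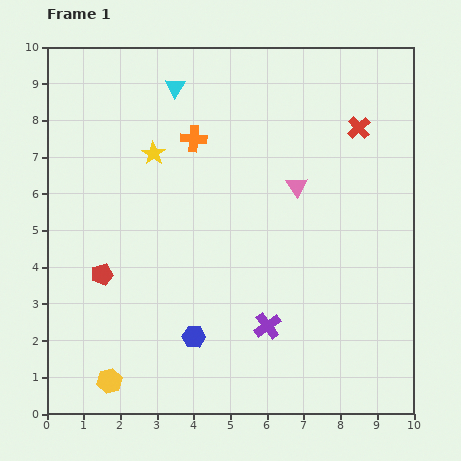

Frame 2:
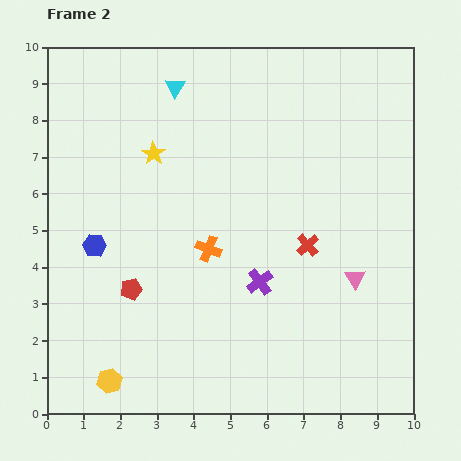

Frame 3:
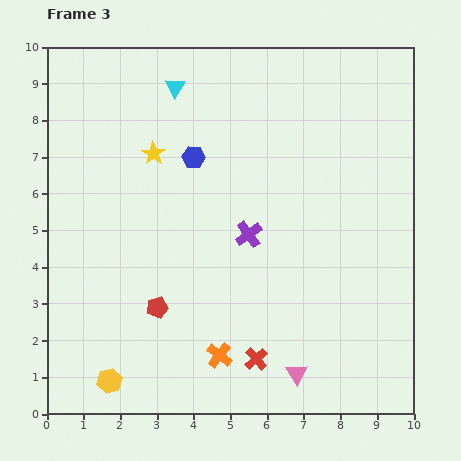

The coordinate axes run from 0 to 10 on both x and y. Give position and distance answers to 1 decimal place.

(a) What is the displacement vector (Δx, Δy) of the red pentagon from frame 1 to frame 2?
(0.8, -0.4)

The red pentagon was at (1.5, 3.8) in frame 1 and (2.3, 3.4) in frame 2.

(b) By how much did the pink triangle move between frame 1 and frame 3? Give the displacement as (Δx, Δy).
(0.0, -5.1)

The pink triangle was at (6.8, 6.2) in frame 1 and (6.8, 1.1) in frame 3.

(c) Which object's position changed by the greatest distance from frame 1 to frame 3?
the red cross

(moved 6.9; next 5.9)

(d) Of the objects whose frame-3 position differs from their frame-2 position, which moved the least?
the red pentagon

(moved 0.9)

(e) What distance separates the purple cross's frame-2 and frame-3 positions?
1.3

The purple cross moved from (5.8, 3.6) to (5.5, 4.9), a distance of √(0.3² + 1.3²) ≈ 1.3.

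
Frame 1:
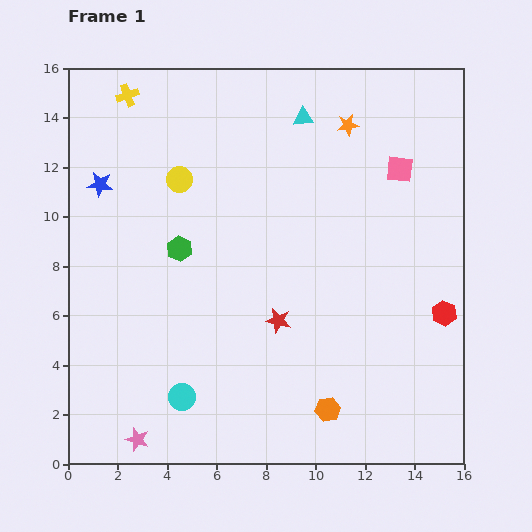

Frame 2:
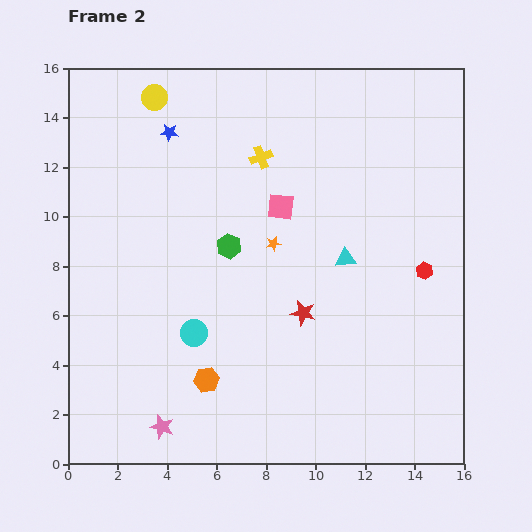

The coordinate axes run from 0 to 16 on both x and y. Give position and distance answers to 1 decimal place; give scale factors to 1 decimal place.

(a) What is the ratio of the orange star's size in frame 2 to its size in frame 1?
0.7×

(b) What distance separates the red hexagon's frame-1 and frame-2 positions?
1.9

The red hexagon moved from (15.2, 6.1) to (14.4, 7.8), a distance of √(0.8² + 1.7²) ≈ 1.9.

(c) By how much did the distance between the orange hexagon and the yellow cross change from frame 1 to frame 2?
-5.8

Distance in frame 1: 15.1. Distance in frame 2: 9.3.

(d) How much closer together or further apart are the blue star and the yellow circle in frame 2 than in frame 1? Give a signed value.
-1.7

Distance in frame 1: 3.2. Distance in frame 2: 1.5.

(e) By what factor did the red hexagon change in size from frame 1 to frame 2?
0.7×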